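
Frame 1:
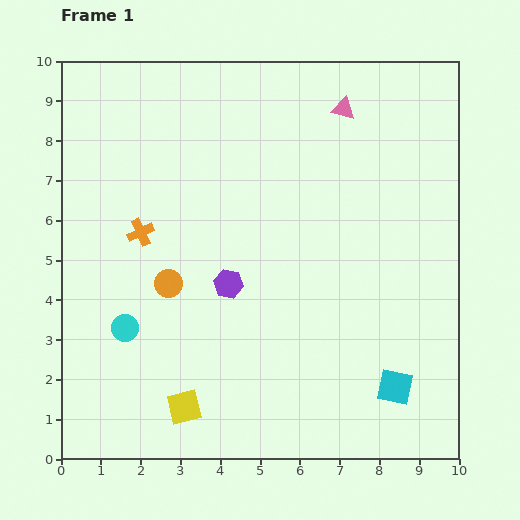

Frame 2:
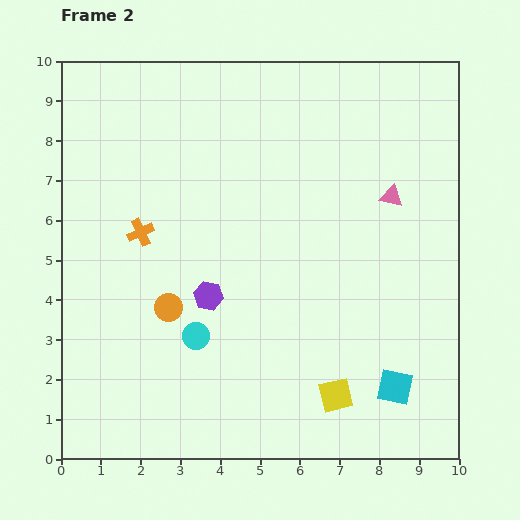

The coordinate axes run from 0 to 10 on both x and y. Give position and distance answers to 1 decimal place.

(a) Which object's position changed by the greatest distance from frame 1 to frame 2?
the yellow square

(moved 3.8; next 2.5)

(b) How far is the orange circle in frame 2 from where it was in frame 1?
0.6

The orange circle moved from (2.7, 4.4) to (2.7, 3.8), a distance of √(0.0² + 0.6²) ≈ 0.6.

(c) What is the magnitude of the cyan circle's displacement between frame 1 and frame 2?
1.8

The cyan circle moved from (1.6, 3.3) to (3.4, 3.1), a distance of √(1.8² + 0.2²) ≈ 1.8.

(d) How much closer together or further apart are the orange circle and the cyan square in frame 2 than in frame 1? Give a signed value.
-0.3

Distance in frame 1: 6.3. Distance in frame 2: 6.0.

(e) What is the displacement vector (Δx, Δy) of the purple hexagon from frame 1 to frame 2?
(-0.5, -0.3)

The purple hexagon was at (4.2, 4.4) in frame 1 and (3.7, 4.1) in frame 2.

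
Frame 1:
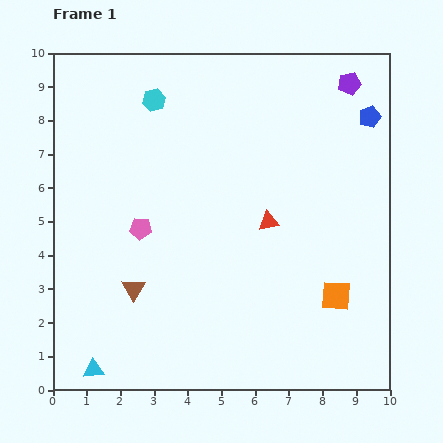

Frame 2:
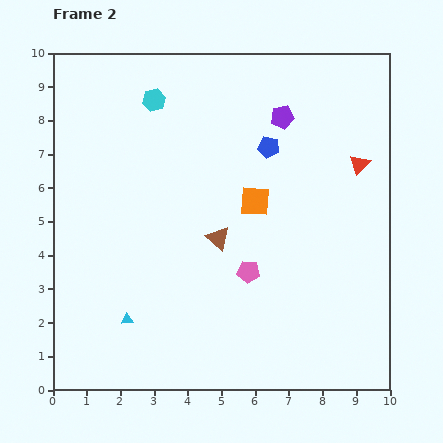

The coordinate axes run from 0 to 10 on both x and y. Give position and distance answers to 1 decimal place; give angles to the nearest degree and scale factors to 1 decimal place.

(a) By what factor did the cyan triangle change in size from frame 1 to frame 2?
0.6×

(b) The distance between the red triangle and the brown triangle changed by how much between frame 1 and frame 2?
+0.2

Distance in frame 1: 4.5. Distance in frame 2: 4.7.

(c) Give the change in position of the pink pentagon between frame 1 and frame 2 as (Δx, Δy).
(3.2, -1.3)

The pink pentagon was at (2.6, 4.8) in frame 1 and (5.8, 3.5) in frame 2.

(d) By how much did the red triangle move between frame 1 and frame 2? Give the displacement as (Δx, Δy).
(2.7, 1.7)

The red triangle was at (6.4, 5.0) in frame 1 and (9.1, 6.7) in frame 2.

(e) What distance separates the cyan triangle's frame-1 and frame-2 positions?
1.8

The cyan triangle moved from (1.2, 0.6) to (2.2, 2.1), a distance of √(1.0² + 1.5²) ≈ 1.8.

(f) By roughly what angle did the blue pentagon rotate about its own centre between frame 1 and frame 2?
30° clockwise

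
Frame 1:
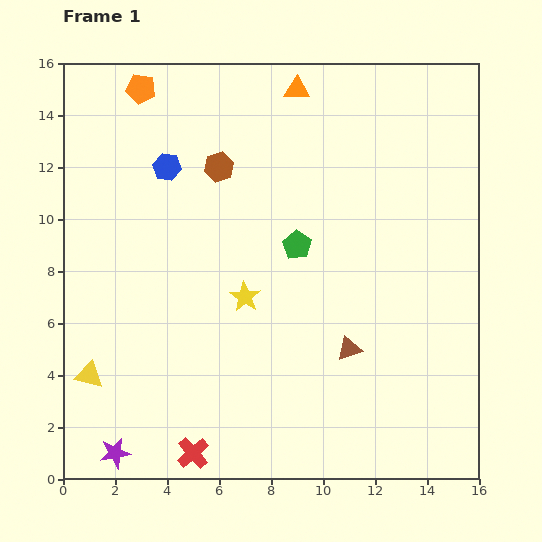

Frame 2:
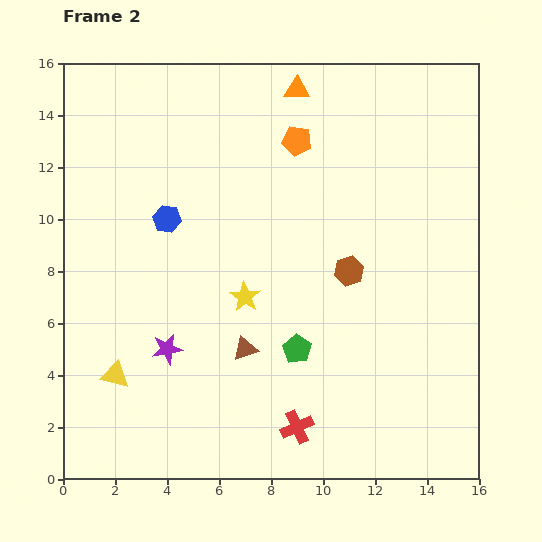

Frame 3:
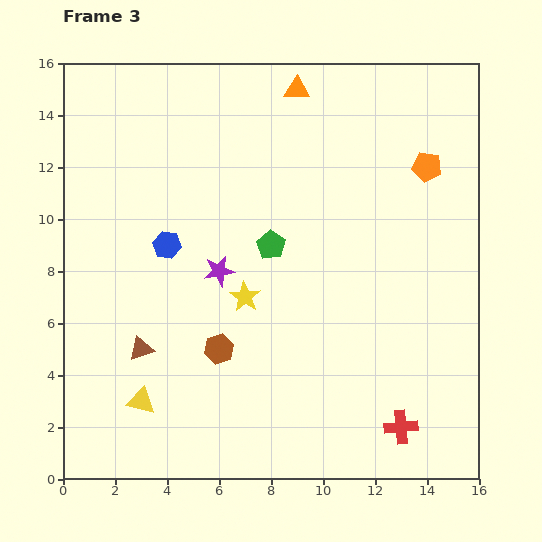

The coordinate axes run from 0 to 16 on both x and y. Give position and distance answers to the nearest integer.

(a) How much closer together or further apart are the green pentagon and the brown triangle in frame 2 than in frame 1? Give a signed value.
-2

Distance in frame 1: 4. Distance in frame 2: 2.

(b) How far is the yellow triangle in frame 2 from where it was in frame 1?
1

The yellow triangle moved from (1, 4) to (2, 4), a distance of √(1² + 0²) ≈ 1.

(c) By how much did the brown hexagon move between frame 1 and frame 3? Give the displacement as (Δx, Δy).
(0, -7)

The brown hexagon was at (6, 12) in frame 1 and (6, 5) in frame 3.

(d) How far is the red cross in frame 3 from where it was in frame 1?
8

The red cross moved from (5, 1) to (13, 2), a distance of √(8² + 1²) ≈ 8.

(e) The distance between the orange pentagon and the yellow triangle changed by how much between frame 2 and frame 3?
+3

Distance in frame 2: 11. Distance in frame 3: 14.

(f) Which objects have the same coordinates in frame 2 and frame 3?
the yellow star, the orange triangle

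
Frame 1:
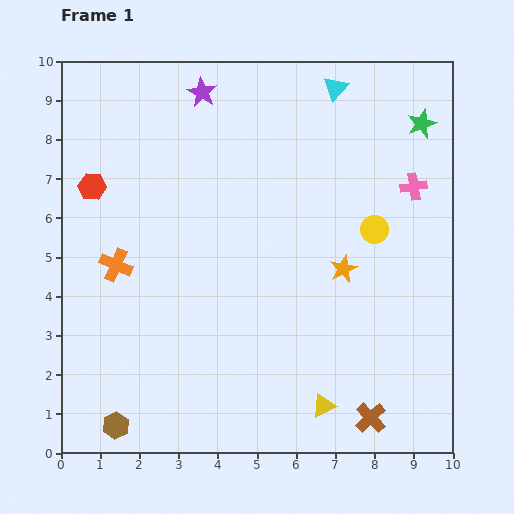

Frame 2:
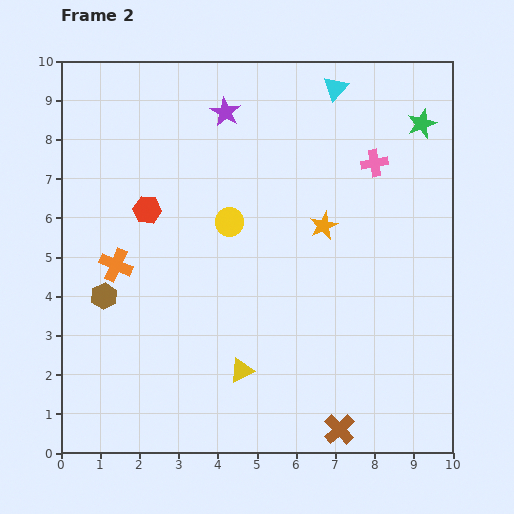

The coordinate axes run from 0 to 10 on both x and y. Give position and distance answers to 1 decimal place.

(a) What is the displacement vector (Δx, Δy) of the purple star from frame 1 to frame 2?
(0.6, -0.5)

The purple star was at (3.6, 9.2) in frame 1 and (4.2, 8.7) in frame 2.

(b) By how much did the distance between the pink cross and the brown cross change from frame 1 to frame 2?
+0.9

Distance in frame 1: 6.0. Distance in frame 2: 6.9.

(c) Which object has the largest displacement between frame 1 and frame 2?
the yellow circle

(moved 3.7; next 3.3)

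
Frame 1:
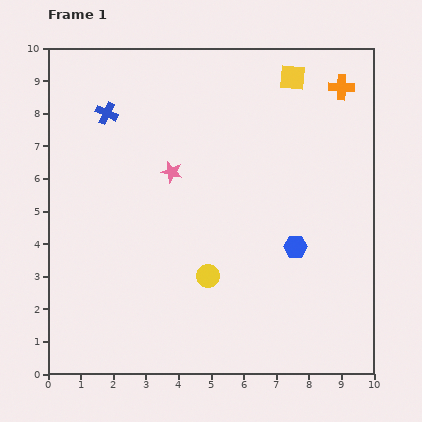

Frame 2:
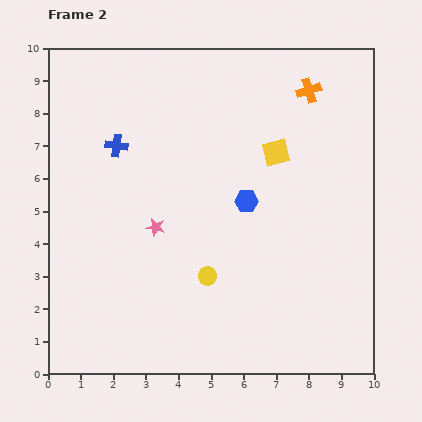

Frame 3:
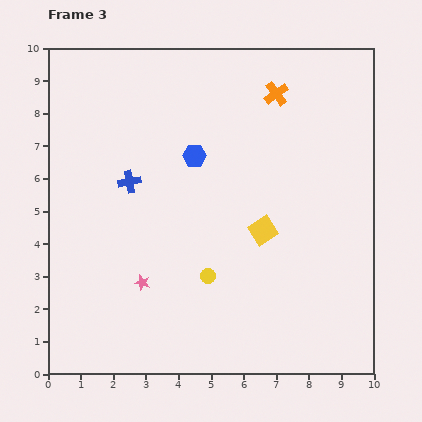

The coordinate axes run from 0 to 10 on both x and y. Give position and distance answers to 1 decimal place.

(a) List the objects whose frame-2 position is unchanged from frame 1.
the yellow circle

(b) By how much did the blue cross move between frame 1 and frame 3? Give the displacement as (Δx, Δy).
(0.7, -2.1)

The blue cross was at (1.8, 8.0) in frame 1 and (2.5, 5.9) in frame 3.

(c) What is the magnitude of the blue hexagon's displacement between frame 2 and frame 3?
2.1

The blue hexagon moved from (6.1, 5.3) to (4.5, 6.7), a distance of √(1.6² + 1.4²) ≈ 2.1.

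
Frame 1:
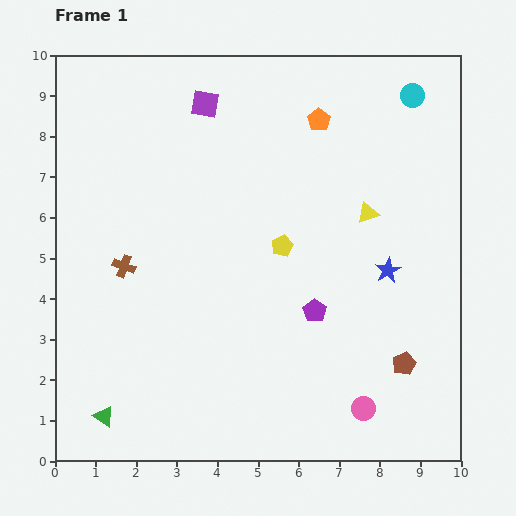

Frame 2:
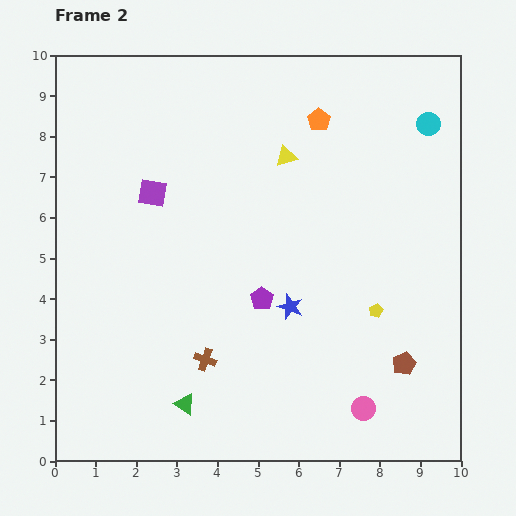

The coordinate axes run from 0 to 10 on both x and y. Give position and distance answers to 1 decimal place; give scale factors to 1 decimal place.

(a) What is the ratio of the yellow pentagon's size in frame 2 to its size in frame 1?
0.7×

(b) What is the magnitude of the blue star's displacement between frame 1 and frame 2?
2.6

The blue star moved from (8.2, 4.7) to (5.8, 3.8), a distance of √(2.4² + 0.9²) ≈ 2.6.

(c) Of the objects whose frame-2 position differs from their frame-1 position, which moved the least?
the cyan circle

(moved 0.8)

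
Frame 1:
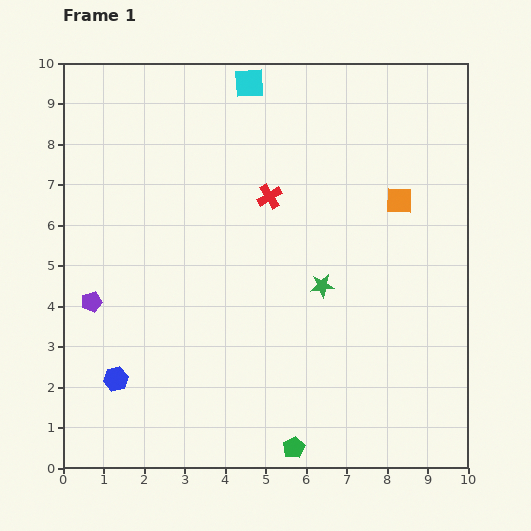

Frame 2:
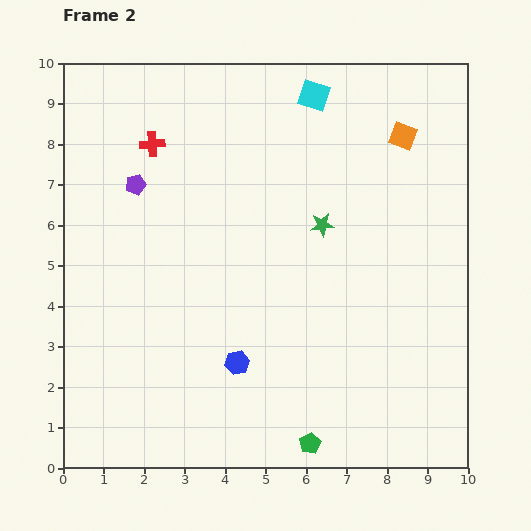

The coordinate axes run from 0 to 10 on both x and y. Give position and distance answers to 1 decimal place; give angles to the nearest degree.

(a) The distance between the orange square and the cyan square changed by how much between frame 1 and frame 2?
-2.3

Distance in frame 1: 4.7. Distance in frame 2: 2.4.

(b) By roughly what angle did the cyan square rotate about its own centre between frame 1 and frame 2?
22° clockwise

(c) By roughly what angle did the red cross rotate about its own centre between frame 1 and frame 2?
27° clockwise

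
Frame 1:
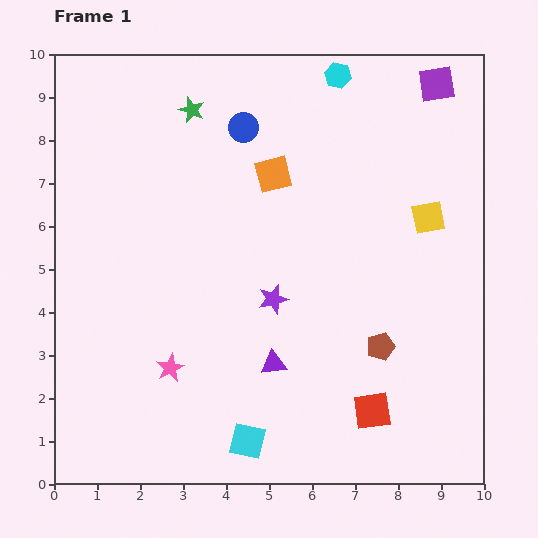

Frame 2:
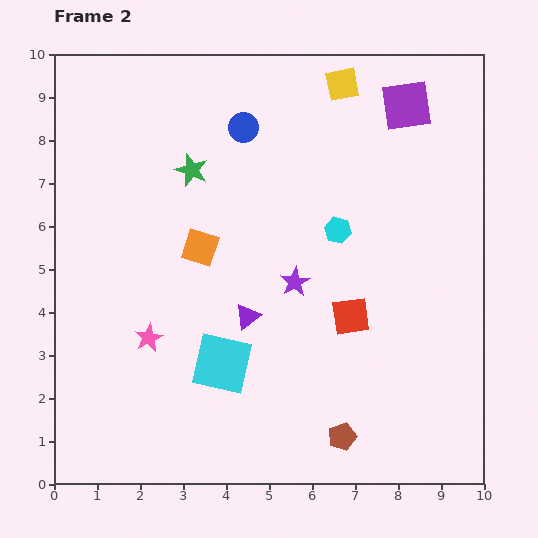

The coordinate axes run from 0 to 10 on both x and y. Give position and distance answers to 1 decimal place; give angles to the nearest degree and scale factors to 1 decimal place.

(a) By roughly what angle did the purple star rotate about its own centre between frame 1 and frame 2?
16° counter-clockwise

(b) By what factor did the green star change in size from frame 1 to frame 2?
1.3×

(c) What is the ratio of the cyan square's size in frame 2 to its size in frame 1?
1.7×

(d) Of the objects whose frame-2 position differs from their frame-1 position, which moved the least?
the purple star

(moved 0.6)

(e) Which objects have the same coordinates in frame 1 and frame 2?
the blue circle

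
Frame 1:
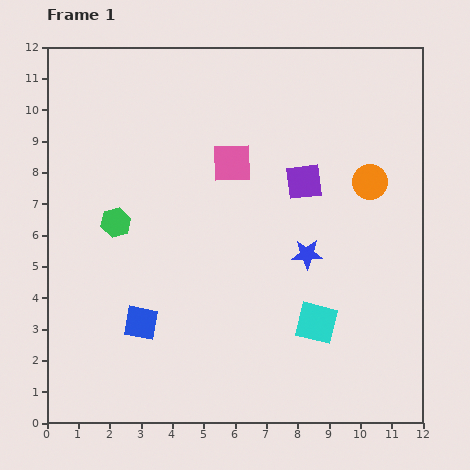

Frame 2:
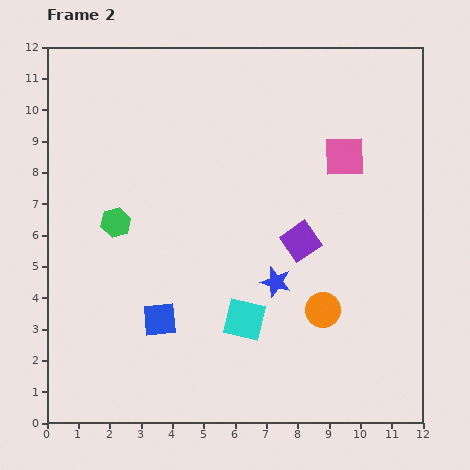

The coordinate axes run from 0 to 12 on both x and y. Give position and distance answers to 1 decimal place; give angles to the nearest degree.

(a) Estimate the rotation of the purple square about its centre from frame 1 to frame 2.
28° counter-clockwise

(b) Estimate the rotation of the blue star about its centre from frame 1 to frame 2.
18° clockwise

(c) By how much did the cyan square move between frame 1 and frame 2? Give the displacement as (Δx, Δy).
(-2.3, 0.1)

The cyan square was at (8.6, 3.2) in frame 1 and (6.3, 3.3) in frame 2.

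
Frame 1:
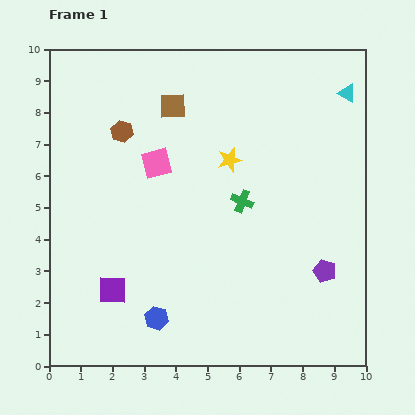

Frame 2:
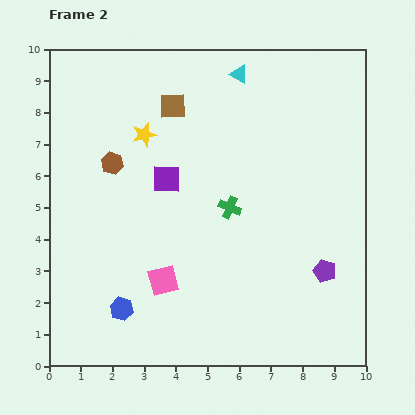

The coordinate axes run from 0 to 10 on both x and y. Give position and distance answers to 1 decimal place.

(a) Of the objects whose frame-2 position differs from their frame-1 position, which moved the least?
the green cross

(moved 0.4)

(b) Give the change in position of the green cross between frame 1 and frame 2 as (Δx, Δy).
(-0.4, -0.2)

The green cross was at (6.1, 5.2) in frame 1 and (5.7, 5.0) in frame 2.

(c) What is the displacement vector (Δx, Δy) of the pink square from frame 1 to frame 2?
(0.2, -3.7)

The pink square was at (3.4, 6.4) in frame 1 and (3.6, 2.7) in frame 2.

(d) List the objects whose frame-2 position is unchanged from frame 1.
the brown square, the purple pentagon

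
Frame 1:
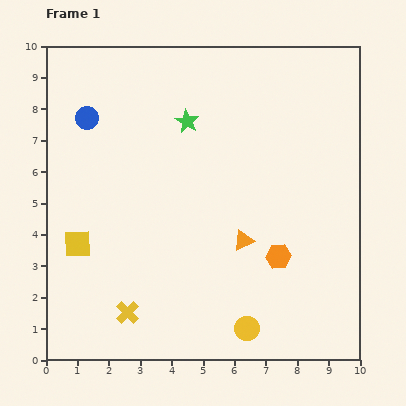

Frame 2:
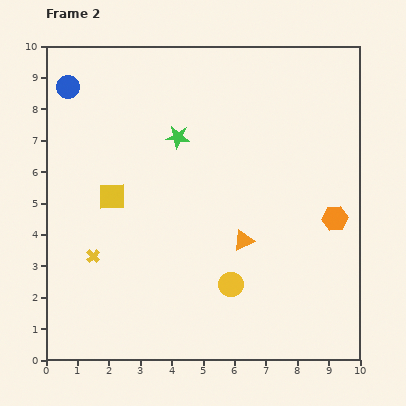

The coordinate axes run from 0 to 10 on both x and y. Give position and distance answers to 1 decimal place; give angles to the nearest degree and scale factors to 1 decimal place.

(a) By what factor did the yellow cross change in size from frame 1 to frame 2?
0.6×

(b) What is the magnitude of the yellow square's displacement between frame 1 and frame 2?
1.9

The yellow square moved from (1.0, 3.7) to (2.1, 5.2), a distance of √(1.1² + 1.5²) ≈ 1.9.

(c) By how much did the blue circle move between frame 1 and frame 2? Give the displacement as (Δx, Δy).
(-0.6, 1.0)

The blue circle was at (1.3, 7.7) in frame 1 and (0.7, 8.7) in frame 2.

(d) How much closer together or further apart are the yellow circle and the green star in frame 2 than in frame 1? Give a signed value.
-1.9

Distance in frame 1: 6.9. Distance in frame 2: 5.0.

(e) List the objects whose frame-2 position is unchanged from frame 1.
the orange triangle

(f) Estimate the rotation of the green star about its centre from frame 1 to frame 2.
25° counter-clockwise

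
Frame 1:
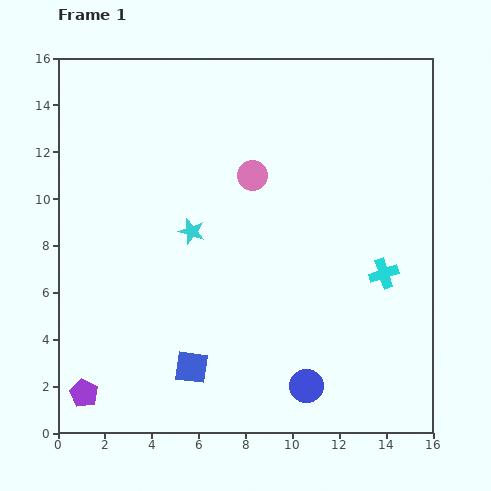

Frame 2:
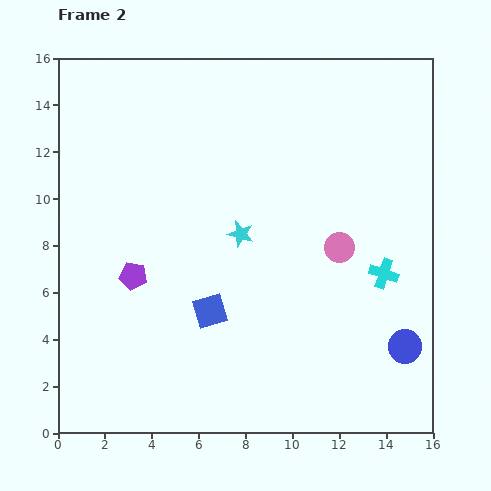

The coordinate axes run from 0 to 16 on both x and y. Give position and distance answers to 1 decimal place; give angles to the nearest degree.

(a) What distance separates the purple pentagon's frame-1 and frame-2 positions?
5.4

The purple pentagon moved from (1.1, 1.7) to (3.2, 6.7), a distance of √(2.1² + 5.0²) ≈ 5.4.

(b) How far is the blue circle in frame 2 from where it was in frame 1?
4.5

The blue circle moved from (10.6, 2.0) to (14.8, 3.7), a distance of √(4.2² + 1.7²) ≈ 4.5.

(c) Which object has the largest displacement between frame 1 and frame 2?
the purple pentagon

(moved 5.4; next 4.8)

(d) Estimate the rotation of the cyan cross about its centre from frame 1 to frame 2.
36° clockwise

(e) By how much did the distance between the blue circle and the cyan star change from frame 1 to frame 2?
+0.3

Distance in frame 1: 8.2. Distance in frame 2: 8.5.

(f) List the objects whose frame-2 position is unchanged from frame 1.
the cyan cross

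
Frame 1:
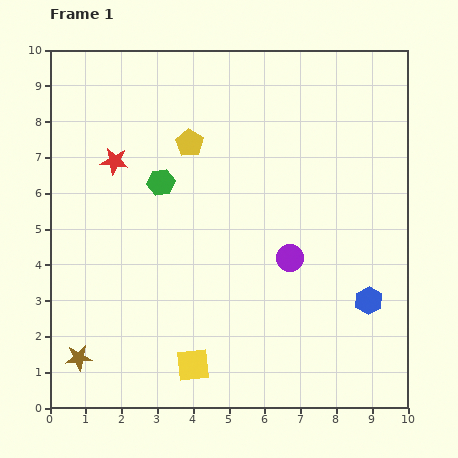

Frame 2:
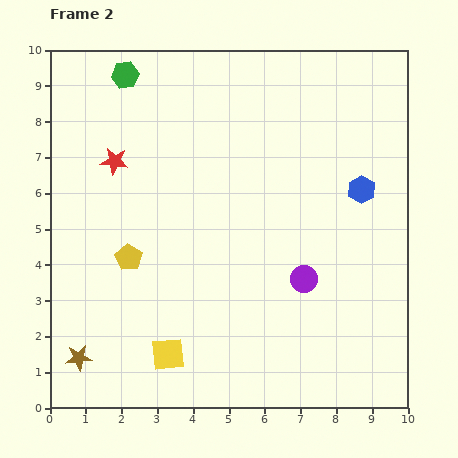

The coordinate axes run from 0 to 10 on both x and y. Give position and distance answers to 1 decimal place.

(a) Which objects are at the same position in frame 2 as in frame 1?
the red star, the brown star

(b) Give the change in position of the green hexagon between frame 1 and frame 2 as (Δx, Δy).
(-1.0, 3.0)

The green hexagon was at (3.1, 6.3) in frame 1 and (2.1, 9.3) in frame 2.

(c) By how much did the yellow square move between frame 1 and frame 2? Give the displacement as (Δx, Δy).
(-0.7, 0.3)

The yellow square was at (4.0, 1.2) in frame 1 and (3.3, 1.5) in frame 2.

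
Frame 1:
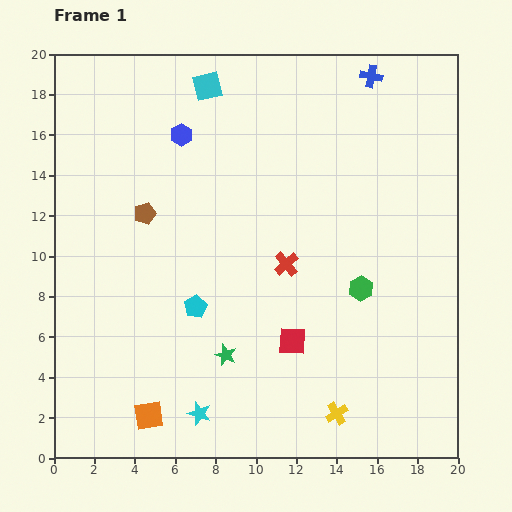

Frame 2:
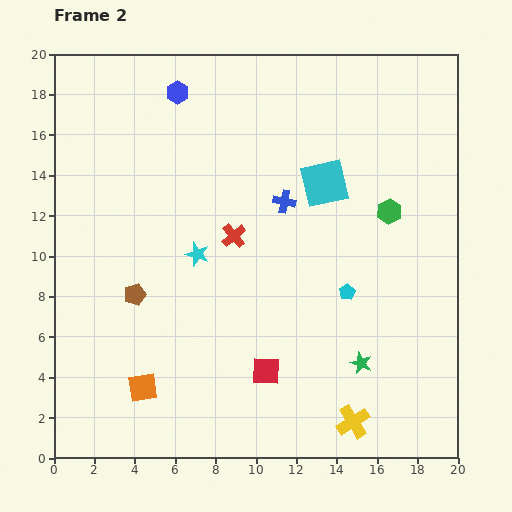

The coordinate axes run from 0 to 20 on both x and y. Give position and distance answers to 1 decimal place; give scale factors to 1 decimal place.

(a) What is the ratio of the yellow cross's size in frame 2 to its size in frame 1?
1.5×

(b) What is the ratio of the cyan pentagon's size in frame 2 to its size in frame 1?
0.7×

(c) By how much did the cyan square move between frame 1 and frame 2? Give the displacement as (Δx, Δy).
(5.8, -4.8)

The cyan square was at (7.6, 18.4) in frame 1 and (13.4, 13.6) in frame 2.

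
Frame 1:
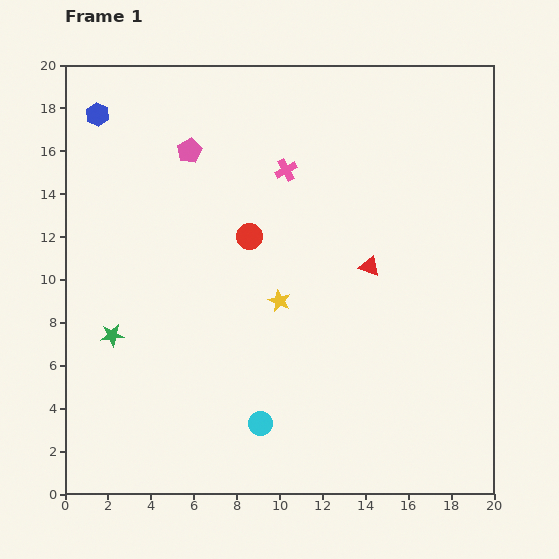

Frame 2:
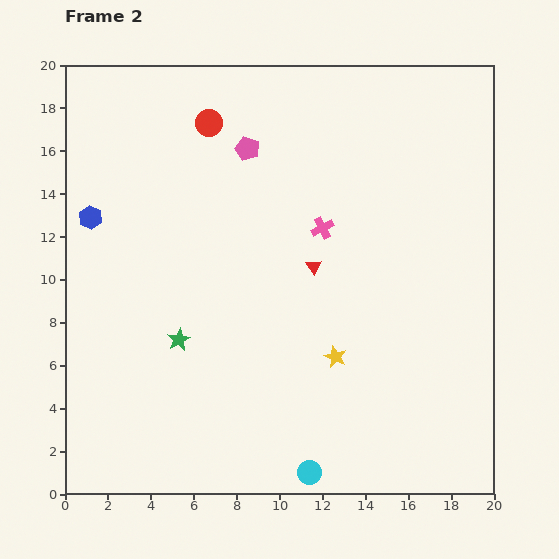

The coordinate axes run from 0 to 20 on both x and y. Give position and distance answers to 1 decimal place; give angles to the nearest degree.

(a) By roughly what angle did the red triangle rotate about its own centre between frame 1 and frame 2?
34° clockwise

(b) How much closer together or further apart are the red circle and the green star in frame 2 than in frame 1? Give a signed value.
+2.3

Distance in frame 1: 7.9. Distance in frame 2: 10.2.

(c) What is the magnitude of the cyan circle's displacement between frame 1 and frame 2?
3.3

The cyan circle moved from (9.1, 3.3) to (11.4, 1.0), a distance of √(2.3² + 2.3²) ≈ 3.3.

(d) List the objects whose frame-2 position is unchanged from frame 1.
none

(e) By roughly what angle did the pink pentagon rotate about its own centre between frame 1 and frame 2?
24° counter-clockwise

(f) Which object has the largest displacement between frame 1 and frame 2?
the red circle

(moved 5.6; next 4.8)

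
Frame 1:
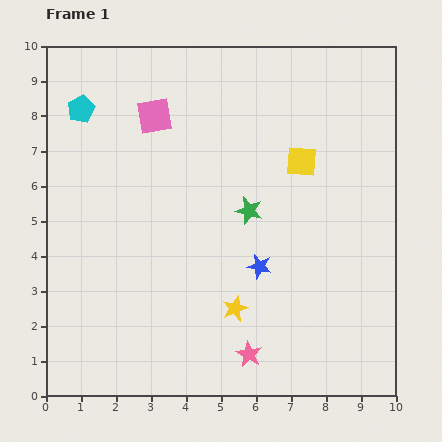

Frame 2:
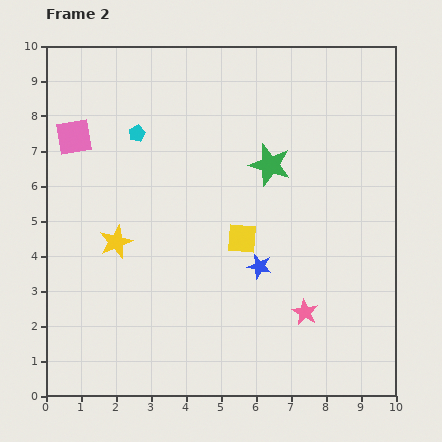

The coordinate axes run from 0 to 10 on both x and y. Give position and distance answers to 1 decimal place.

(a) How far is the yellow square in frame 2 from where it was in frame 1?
2.8

The yellow square moved from (7.3, 6.7) to (5.6, 4.5), a distance of √(1.7² + 2.2²) ≈ 2.8.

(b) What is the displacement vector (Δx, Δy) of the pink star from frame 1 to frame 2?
(1.6, 1.2)

The pink star was at (5.8, 1.2) in frame 1 and (7.4, 2.4) in frame 2.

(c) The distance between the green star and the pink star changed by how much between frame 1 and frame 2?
+0.2

Distance in frame 1: 4.1. Distance in frame 2: 4.3.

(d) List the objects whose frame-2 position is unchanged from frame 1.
the blue star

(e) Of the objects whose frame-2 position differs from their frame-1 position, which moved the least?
the green star

(moved 1.4)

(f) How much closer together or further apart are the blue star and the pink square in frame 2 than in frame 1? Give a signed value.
+1.3

Distance in frame 1: 5.2. Distance in frame 2: 6.5.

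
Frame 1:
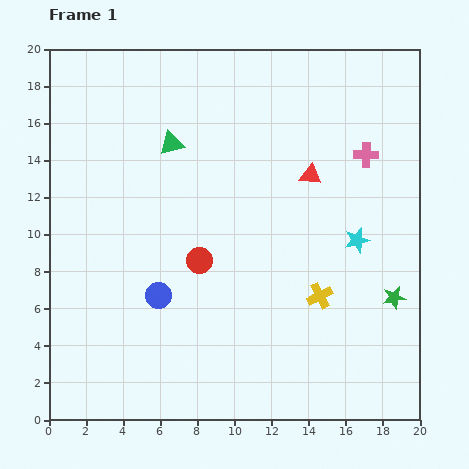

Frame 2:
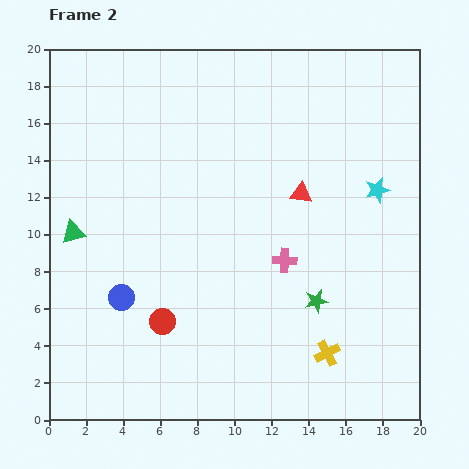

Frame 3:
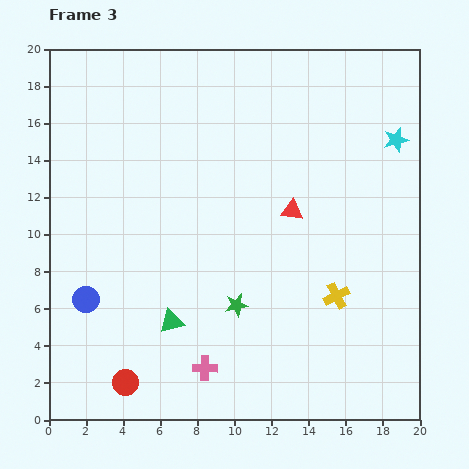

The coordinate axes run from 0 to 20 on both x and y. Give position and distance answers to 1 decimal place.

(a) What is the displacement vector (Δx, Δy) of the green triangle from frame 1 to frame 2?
(-5.3, -4.8)

The green triangle was at (6.6, 14.9) in frame 1 and (1.3, 10.1) in frame 2.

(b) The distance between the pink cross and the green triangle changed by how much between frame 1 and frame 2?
+1.0

Distance in frame 1: 10.5. Distance in frame 2: 11.5.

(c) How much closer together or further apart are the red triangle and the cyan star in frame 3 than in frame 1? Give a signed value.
+2.5

Distance in frame 1: 4.3. Distance in frame 3: 6.8.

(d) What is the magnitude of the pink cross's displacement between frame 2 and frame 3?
7.2

The pink cross moved from (12.7, 8.6) to (8.4, 2.8), a distance of √(4.3² + 5.8²) ≈ 7.2.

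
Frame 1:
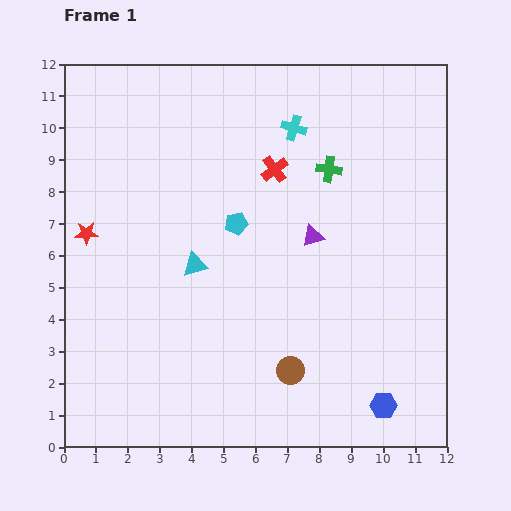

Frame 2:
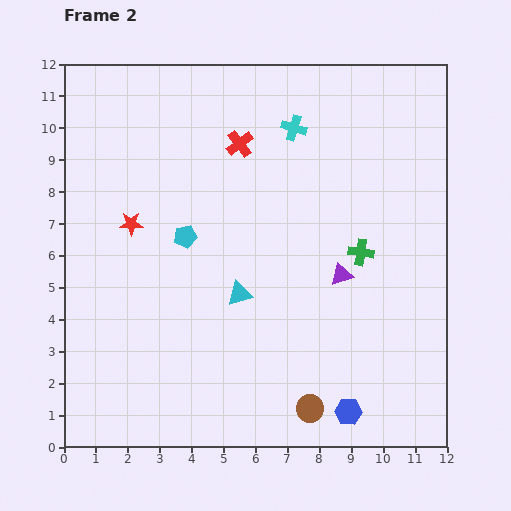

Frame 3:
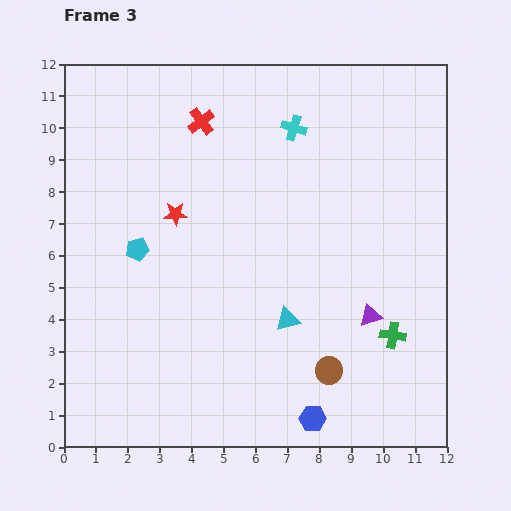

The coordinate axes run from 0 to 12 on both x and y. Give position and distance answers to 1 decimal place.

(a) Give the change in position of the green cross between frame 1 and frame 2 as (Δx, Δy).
(1.0, -2.6)

The green cross was at (8.3, 8.7) in frame 1 and (9.3, 6.1) in frame 2.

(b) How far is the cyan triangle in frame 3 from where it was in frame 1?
3.4

The cyan triangle moved from (4.1, 5.7) to (7.0, 4.0), a distance of √(2.9² + 1.7²) ≈ 3.4.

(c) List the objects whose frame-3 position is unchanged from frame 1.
the cyan cross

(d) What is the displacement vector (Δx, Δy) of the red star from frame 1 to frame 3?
(2.8, 0.6)

The red star was at (0.7, 6.7) in frame 1 and (3.5, 7.3) in frame 3.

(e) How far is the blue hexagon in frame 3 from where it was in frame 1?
2.2

The blue hexagon moved from (10.0, 1.3) to (7.8, 0.9), a distance of √(2.2² + 0.4²) ≈ 2.2.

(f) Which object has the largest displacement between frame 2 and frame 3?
the green cross

(moved 2.8; next 1.7)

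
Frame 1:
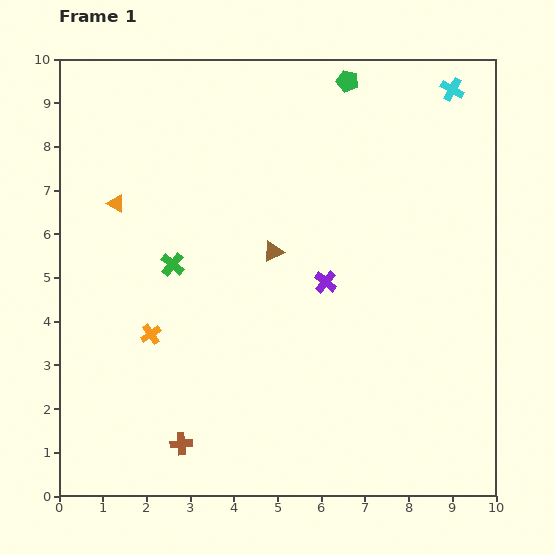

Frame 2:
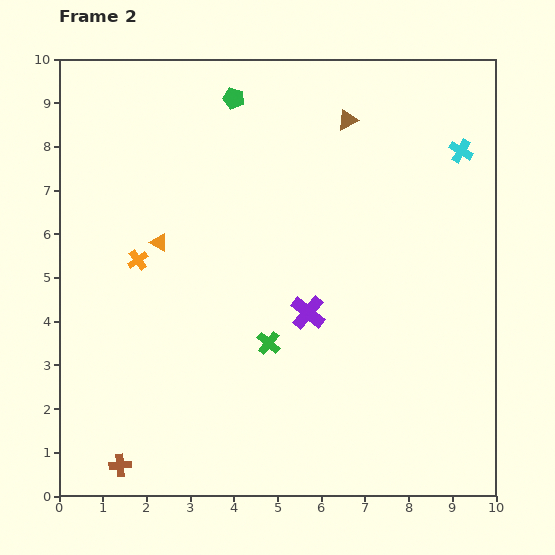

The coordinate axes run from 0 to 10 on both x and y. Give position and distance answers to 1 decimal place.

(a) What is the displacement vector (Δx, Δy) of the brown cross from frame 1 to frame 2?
(-1.4, -0.5)

The brown cross was at (2.8, 1.2) in frame 1 and (1.4, 0.7) in frame 2.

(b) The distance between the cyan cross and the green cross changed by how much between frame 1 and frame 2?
-1.3

Distance in frame 1: 7.5. Distance in frame 2: 6.2.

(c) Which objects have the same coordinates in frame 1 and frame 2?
none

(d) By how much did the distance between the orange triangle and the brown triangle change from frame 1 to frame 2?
+1.3

Distance in frame 1: 3.8. Distance in frame 2: 5.1.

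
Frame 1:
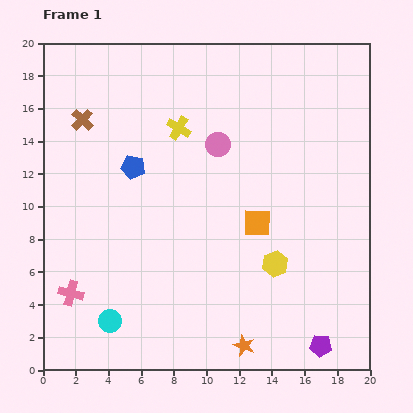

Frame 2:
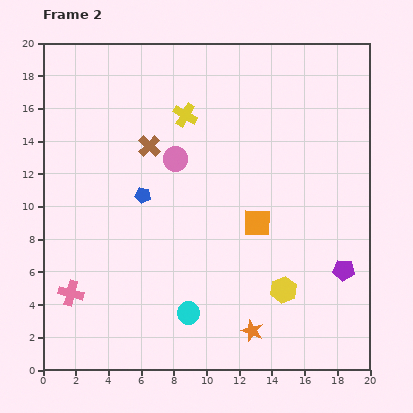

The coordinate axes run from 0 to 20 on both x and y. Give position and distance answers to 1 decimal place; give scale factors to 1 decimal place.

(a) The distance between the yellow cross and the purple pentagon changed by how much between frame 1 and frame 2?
-2.3

Distance in frame 1: 15.9. Distance in frame 2: 13.6.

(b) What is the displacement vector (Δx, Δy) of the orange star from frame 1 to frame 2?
(0.5, 0.9)

The orange star was at (12.3, 1.5) in frame 1 and (12.8, 2.4) in frame 2.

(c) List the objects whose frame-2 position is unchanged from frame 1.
the orange square, the pink cross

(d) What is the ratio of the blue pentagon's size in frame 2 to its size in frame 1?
0.7×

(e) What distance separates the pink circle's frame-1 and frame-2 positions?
2.8

The pink circle moved from (10.7, 13.8) to (8.1, 12.9), a distance of √(2.6² + 0.9²) ≈ 2.8.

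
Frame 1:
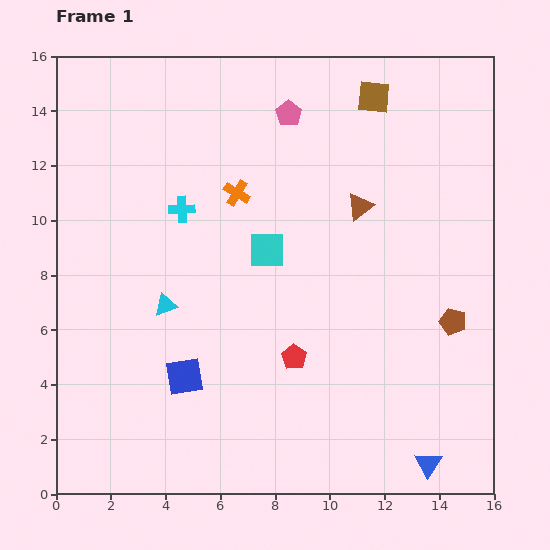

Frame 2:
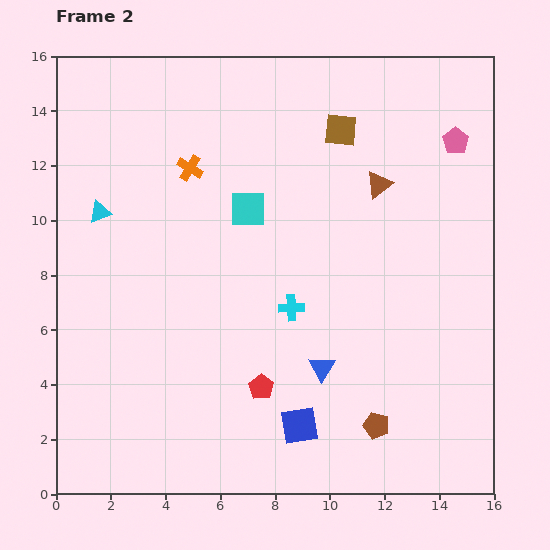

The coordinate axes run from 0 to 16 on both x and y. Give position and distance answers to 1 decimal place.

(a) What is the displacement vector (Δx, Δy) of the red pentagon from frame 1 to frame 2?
(-1.2, -1.1)

The red pentagon was at (8.7, 5.0) in frame 1 and (7.5, 3.9) in frame 2.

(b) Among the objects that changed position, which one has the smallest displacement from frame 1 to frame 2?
the brown triangle

(moved 1.1)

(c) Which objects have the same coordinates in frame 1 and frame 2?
none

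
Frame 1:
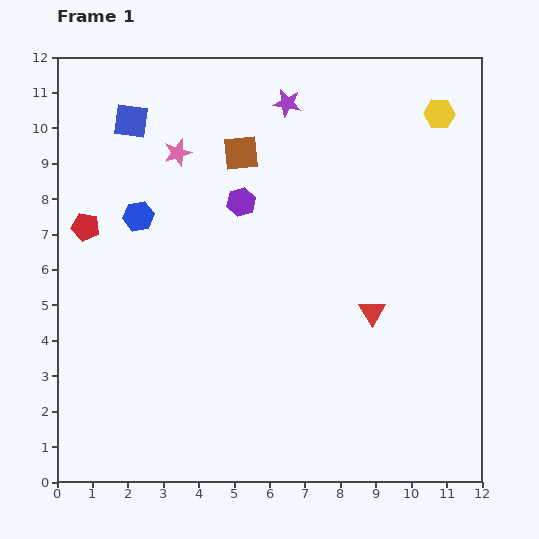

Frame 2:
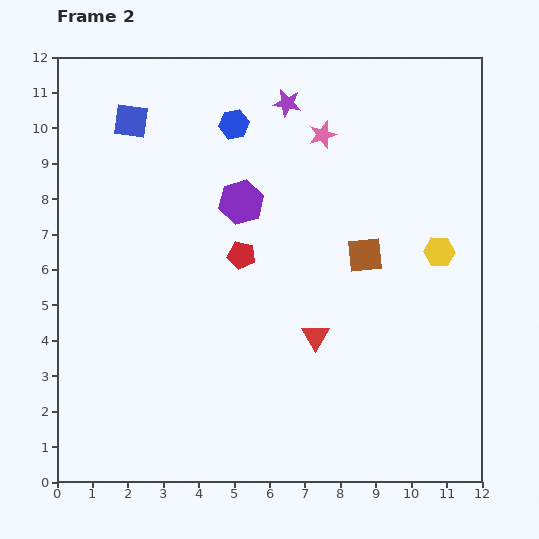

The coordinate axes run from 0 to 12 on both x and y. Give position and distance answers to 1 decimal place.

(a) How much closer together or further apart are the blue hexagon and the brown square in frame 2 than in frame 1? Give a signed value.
+1.8

Distance in frame 1: 3.4. Distance in frame 2: 5.2.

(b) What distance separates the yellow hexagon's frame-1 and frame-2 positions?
3.9

The yellow hexagon moved from (10.8, 10.4) to (10.8, 6.5), a distance of √(0.0² + 3.9²) ≈ 3.9.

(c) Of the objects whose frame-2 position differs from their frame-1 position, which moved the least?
the red triangle

(moved 1.7)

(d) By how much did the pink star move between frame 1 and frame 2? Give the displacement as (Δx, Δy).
(4.1, 0.5)

The pink star was at (3.4, 9.3) in frame 1 and (7.5, 9.8) in frame 2.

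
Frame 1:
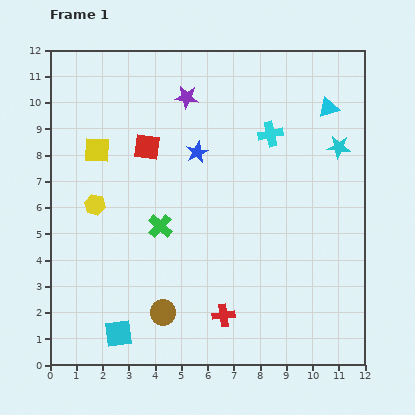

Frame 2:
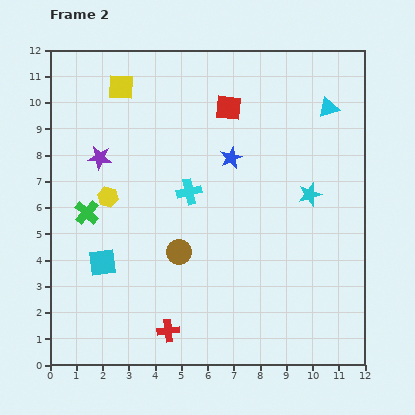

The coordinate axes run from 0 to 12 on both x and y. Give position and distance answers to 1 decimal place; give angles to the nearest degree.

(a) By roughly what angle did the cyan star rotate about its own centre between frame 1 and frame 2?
21° counter-clockwise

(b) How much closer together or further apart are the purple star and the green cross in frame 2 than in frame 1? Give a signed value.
-2.8

Distance in frame 1: 5.0. Distance in frame 2: 2.2.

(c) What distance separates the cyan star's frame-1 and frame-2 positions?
2.1

The cyan star moved from (11.0, 8.3) to (9.9, 6.5), a distance of √(1.1² + 1.8²) ≈ 2.1.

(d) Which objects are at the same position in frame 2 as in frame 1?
the cyan triangle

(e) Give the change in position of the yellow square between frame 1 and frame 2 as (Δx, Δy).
(0.9, 2.4)

The yellow square was at (1.8, 8.2) in frame 1 and (2.7, 10.6) in frame 2.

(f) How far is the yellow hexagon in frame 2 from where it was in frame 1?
0.6

The yellow hexagon moved from (1.7, 6.1) to (2.2, 6.4), a distance of √(0.5² + 0.3²) ≈ 0.6.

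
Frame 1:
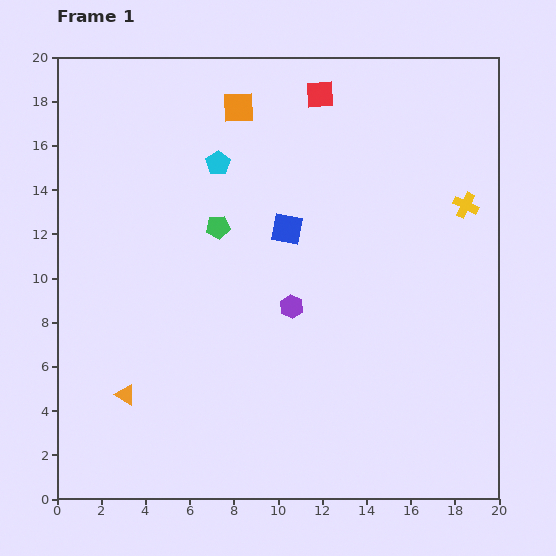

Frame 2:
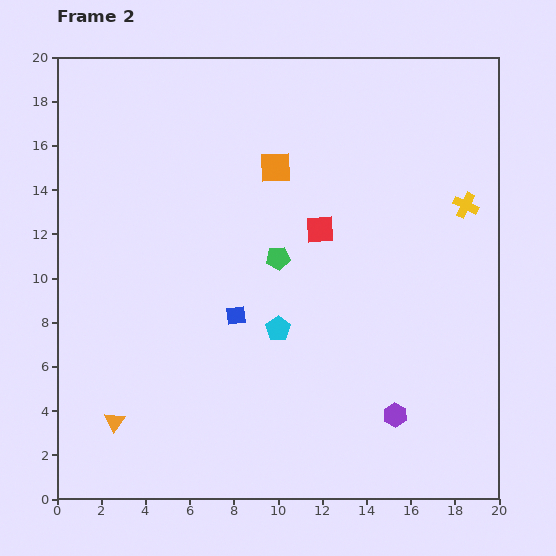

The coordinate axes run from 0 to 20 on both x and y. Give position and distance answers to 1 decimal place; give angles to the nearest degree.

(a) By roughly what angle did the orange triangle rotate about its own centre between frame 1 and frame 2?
36° clockwise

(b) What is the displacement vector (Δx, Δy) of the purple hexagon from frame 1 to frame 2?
(4.7, -4.9)

The purple hexagon was at (10.6, 8.7) in frame 1 and (15.3, 3.8) in frame 2.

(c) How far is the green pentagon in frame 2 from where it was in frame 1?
3.0

The green pentagon moved from (7.3, 12.3) to (10.0, 10.9), a distance of √(2.7² + 1.4²) ≈ 3.0.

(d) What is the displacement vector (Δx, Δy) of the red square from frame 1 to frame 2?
(0.0, -6.1)

The red square was at (11.9, 18.3) in frame 1 and (11.9, 12.2) in frame 2.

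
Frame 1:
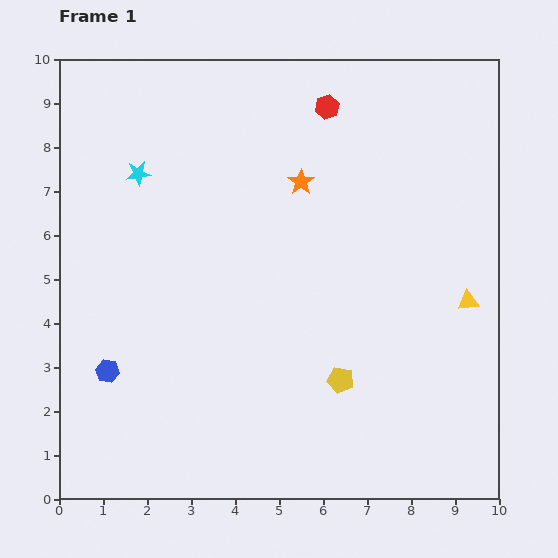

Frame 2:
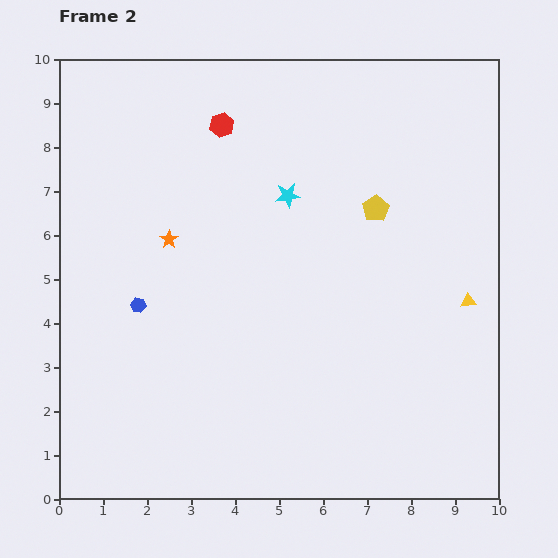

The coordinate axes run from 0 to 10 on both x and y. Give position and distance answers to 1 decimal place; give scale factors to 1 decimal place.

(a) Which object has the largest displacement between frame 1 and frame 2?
the yellow pentagon

(moved 4.0; next 3.4)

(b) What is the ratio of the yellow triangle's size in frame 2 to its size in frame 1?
0.7×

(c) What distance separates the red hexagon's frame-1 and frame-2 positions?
2.4

The red hexagon moved from (6.1, 8.9) to (3.7, 8.5), a distance of √(2.4² + 0.4²) ≈ 2.4.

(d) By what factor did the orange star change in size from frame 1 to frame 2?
0.7×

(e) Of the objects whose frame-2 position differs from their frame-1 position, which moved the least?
the blue hexagon

(moved 1.7)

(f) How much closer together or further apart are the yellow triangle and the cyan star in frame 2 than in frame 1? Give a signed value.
-3.2

Distance in frame 1: 8.0. Distance in frame 2: 4.8.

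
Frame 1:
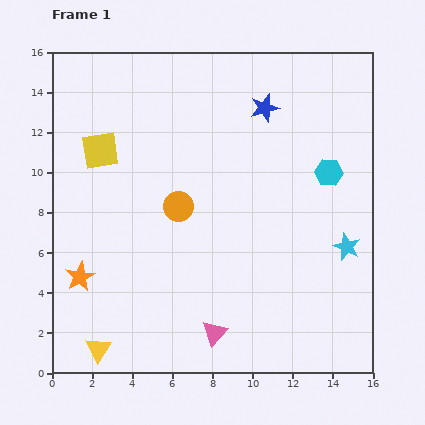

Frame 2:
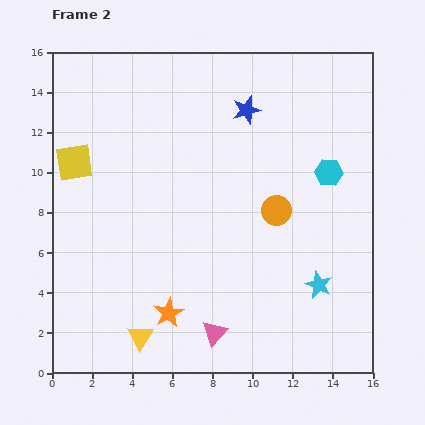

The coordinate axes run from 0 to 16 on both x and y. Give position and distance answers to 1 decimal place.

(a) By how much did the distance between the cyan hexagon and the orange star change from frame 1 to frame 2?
-2.8

Distance in frame 1: 13.4. Distance in frame 2: 10.6.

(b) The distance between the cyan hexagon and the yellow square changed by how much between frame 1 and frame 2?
+1.2

Distance in frame 1: 11.5. Distance in frame 2: 12.7.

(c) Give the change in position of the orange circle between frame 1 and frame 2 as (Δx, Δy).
(4.9, -0.2)

The orange circle was at (6.3, 8.3) in frame 1 and (11.2, 8.1) in frame 2.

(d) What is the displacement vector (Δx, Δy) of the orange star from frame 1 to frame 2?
(4.4, -1.8)

The orange star was at (1.4, 4.8) in frame 1 and (5.8, 3.0) in frame 2.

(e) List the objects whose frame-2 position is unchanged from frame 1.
the pink triangle, the cyan hexagon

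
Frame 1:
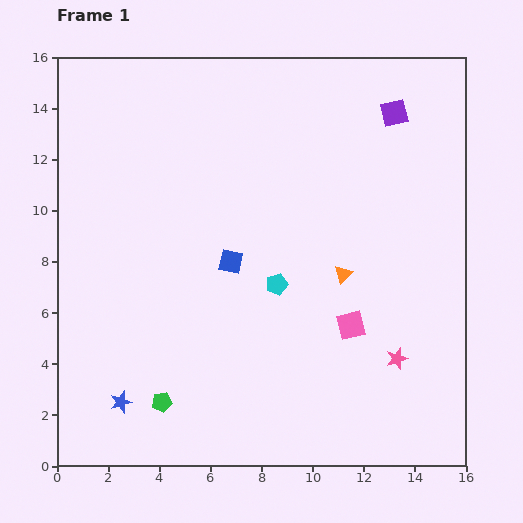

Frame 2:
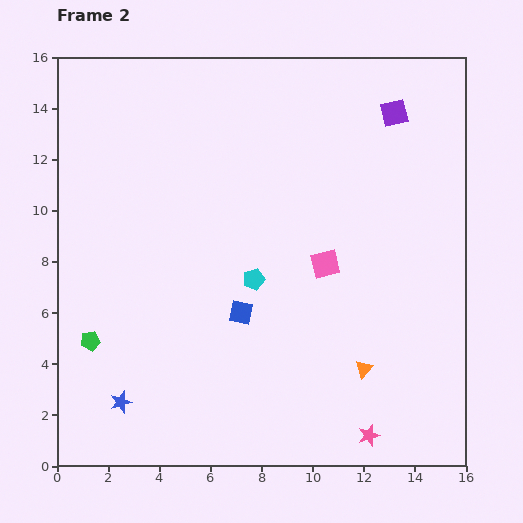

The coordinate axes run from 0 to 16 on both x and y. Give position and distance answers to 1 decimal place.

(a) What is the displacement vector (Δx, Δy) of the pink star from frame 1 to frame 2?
(-1.1, -3.0)

The pink star was at (13.3, 4.2) in frame 1 and (12.2, 1.2) in frame 2.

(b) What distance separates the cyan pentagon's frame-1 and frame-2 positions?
0.9

The cyan pentagon moved from (8.6, 7.1) to (7.7, 7.3), a distance of √(0.9² + 0.2²) ≈ 0.9.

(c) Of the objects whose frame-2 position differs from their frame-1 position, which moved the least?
the cyan pentagon

(moved 0.9)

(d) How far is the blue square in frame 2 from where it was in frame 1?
2.0

The blue square moved from (6.8, 8.0) to (7.2, 6.0), a distance of √(0.4² + 2.0²) ≈ 2.0.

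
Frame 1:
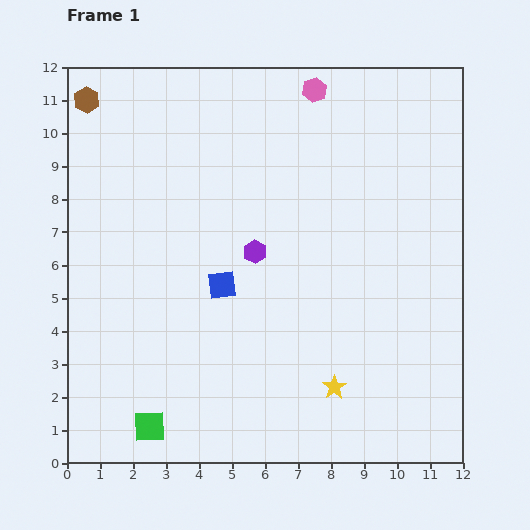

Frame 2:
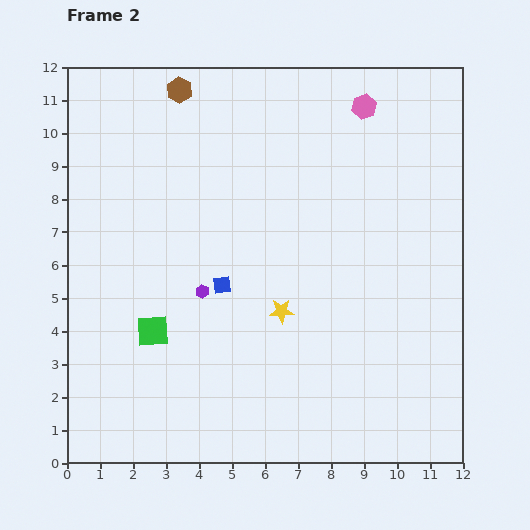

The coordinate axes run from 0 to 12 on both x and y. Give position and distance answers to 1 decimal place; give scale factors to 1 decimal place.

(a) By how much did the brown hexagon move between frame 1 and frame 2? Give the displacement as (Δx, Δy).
(2.8, 0.3)

The brown hexagon was at (0.6, 11.0) in frame 1 and (3.4, 11.3) in frame 2.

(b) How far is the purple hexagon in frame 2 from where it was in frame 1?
2.0

The purple hexagon moved from (5.7, 6.4) to (4.1, 5.2), a distance of √(1.6² + 1.2²) ≈ 2.0.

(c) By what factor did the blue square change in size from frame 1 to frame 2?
0.6×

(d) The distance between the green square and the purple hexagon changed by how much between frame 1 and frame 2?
-4.3

Distance in frame 1: 6.2. Distance in frame 2: 1.9.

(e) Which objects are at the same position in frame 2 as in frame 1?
the blue square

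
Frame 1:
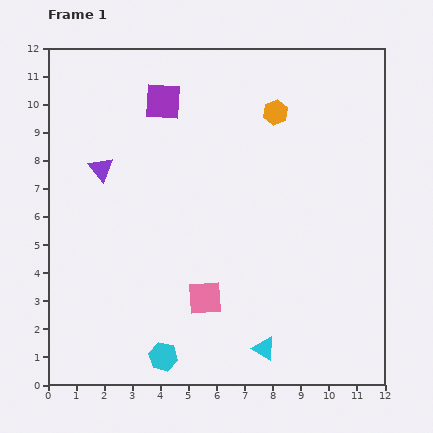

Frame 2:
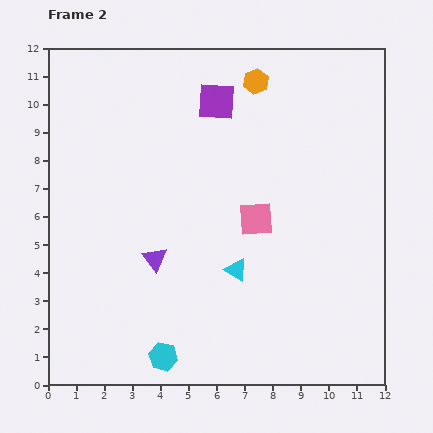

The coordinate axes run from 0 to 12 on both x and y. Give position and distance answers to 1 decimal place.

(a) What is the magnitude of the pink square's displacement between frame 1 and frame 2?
3.3

The pink square moved from (5.6, 3.1) to (7.4, 5.9), a distance of √(1.8² + 2.8²) ≈ 3.3.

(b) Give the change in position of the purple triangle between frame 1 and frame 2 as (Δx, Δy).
(1.9, -3.2)

The purple triangle was at (1.9, 7.7) in frame 1 and (3.8, 4.5) in frame 2.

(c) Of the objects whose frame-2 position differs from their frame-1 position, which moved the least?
the orange hexagon

(moved 1.3)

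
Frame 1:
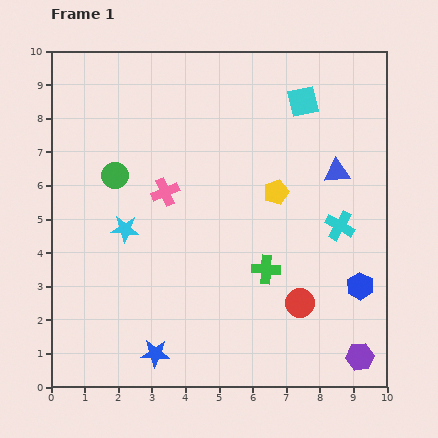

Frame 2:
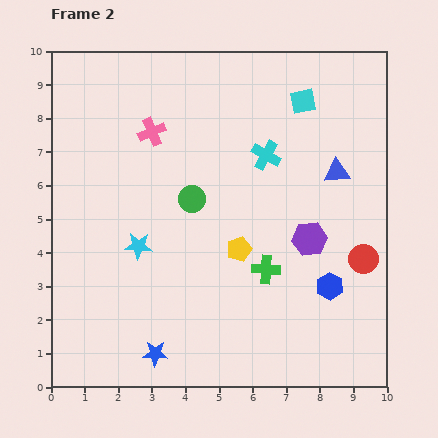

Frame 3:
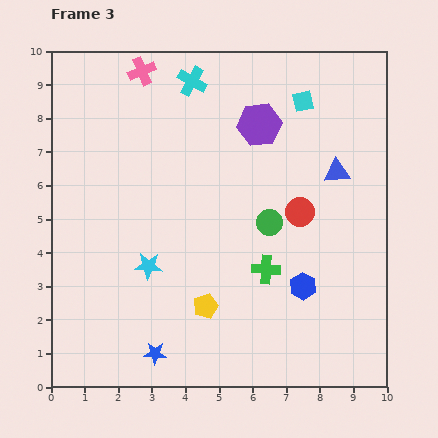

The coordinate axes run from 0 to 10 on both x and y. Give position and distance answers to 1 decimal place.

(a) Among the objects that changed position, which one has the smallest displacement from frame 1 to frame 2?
the cyan star

(moved 0.6)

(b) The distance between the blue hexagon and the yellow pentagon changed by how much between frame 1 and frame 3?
-0.8

Distance in frame 1: 3.8. Distance in frame 3: 3.0.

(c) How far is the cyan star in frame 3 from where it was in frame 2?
0.7

The cyan star moved from (2.6, 4.2) to (2.9, 3.6), a distance of √(0.3² + 0.6²) ≈ 0.7.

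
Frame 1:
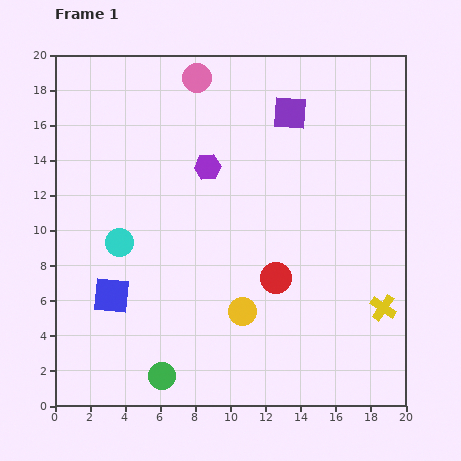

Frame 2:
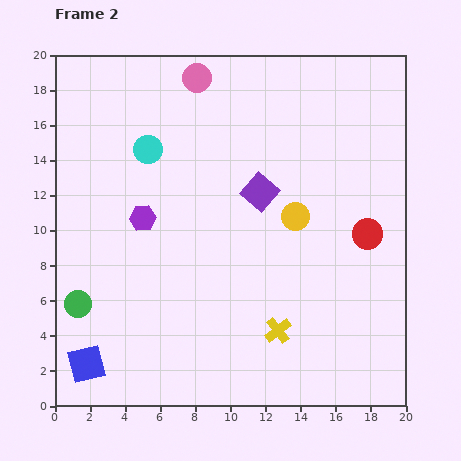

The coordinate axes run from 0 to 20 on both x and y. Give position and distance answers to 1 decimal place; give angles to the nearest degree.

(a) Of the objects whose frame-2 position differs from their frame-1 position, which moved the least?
the blue square

(moved 4.1)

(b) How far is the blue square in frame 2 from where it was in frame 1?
4.1

The blue square moved from (3.2, 6.3) to (1.8, 2.4), a distance of √(1.4² + 3.9²) ≈ 4.1.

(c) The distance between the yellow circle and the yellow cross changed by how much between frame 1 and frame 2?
-1.4

Distance in frame 1: 8.0. Distance in frame 2: 6.6.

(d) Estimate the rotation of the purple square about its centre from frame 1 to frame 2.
38° clockwise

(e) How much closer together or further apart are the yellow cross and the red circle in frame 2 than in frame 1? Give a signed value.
+1.2

Distance in frame 1: 6.3. Distance in frame 2: 7.5.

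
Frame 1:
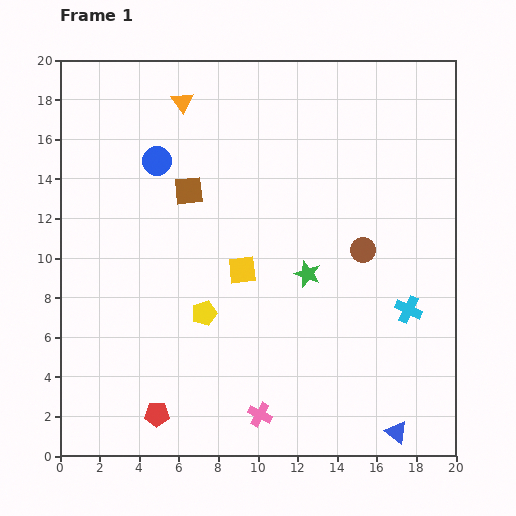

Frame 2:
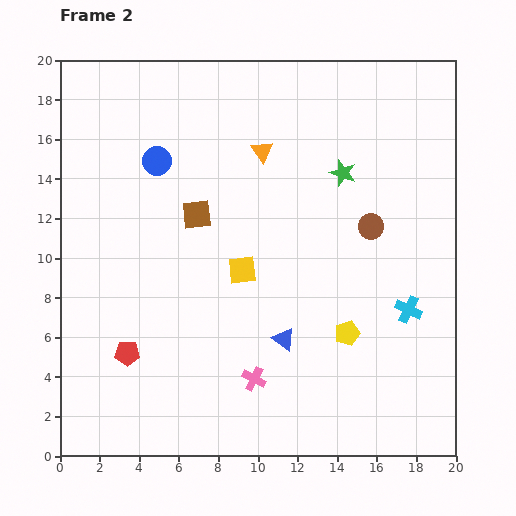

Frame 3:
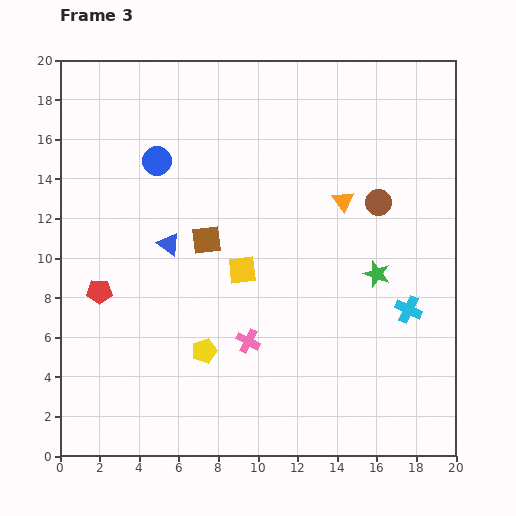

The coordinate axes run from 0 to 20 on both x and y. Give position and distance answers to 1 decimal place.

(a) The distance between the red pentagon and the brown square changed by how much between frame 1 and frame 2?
-3.6

Distance in frame 1: 11.4. Distance in frame 2: 7.8.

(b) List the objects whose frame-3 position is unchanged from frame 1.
the blue circle, the cyan cross, the yellow square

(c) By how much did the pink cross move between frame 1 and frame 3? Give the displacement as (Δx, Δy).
(-0.6, 3.7)

The pink cross was at (10.1, 2.1) in frame 1 and (9.5, 5.8) in frame 3.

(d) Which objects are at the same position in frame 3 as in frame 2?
the blue circle, the cyan cross, the yellow square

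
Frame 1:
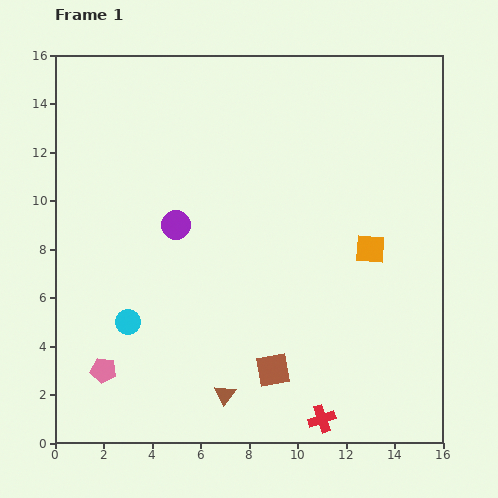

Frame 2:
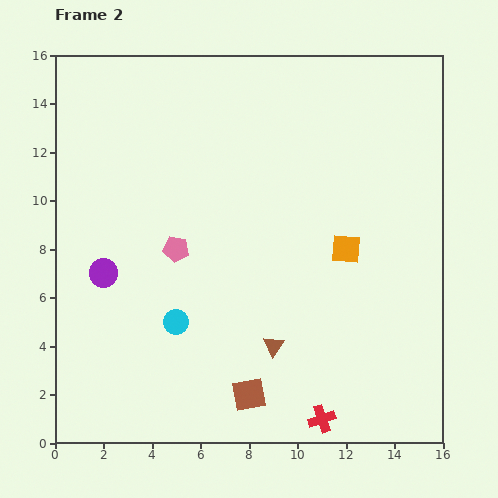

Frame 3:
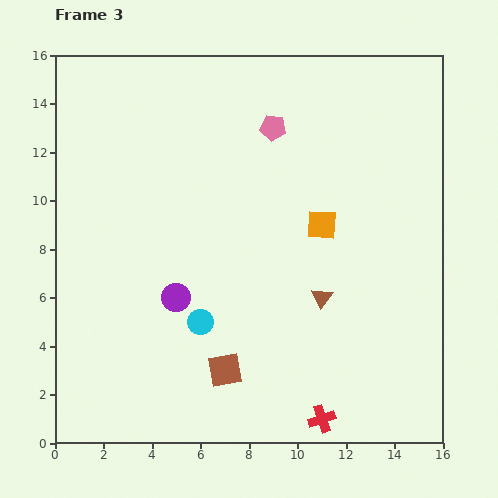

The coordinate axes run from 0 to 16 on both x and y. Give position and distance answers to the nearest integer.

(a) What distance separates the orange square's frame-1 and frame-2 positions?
1

The orange square moved from (13, 8) to (12, 8), a distance of √(1² + 0²) ≈ 1.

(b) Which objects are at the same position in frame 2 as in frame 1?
the red cross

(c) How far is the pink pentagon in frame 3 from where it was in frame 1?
12

The pink pentagon moved from (2, 3) to (9, 13), a distance of √(7² + 10²) ≈ 12.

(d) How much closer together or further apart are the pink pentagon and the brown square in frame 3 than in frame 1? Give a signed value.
+3

Distance in frame 1: 7. Distance in frame 3: 10.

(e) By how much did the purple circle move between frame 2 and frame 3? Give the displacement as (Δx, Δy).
(3, -1)

The purple circle was at (2, 7) in frame 2 and (5, 6) in frame 3.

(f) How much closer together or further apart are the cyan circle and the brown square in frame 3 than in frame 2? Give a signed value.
-2

Distance in frame 2: 4. Distance in frame 3: 2.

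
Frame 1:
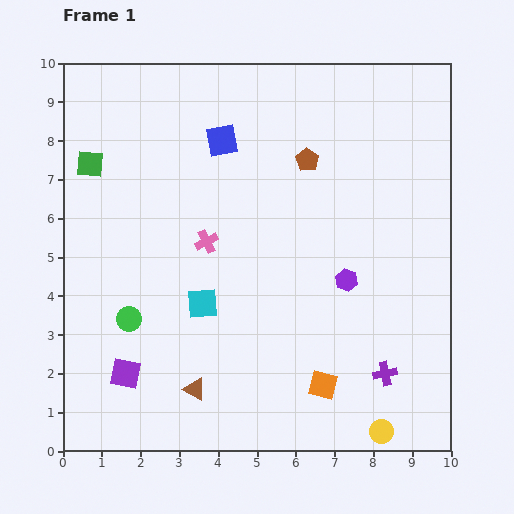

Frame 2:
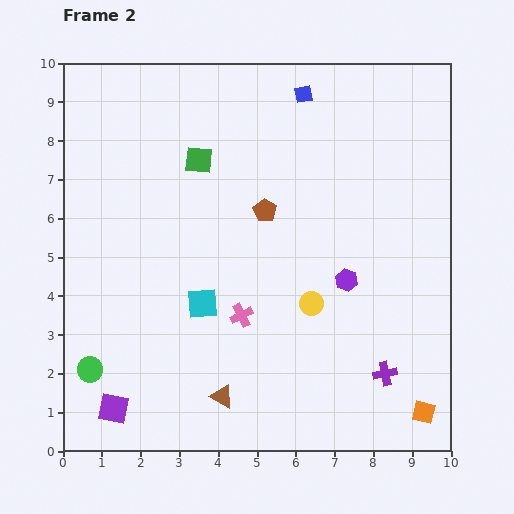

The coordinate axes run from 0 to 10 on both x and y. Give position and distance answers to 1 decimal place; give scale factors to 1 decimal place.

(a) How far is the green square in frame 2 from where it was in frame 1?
2.8

The green square moved from (0.7, 7.4) to (3.5, 7.5), a distance of √(2.8² + 0.1²) ≈ 2.8.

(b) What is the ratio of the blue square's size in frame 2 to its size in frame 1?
0.6×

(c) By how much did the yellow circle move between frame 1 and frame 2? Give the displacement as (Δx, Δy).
(-1.8, 3.3)

The yellow circle was at (8.2, 0.5) in frame 1 and (6.4, 3.8) in frame 2.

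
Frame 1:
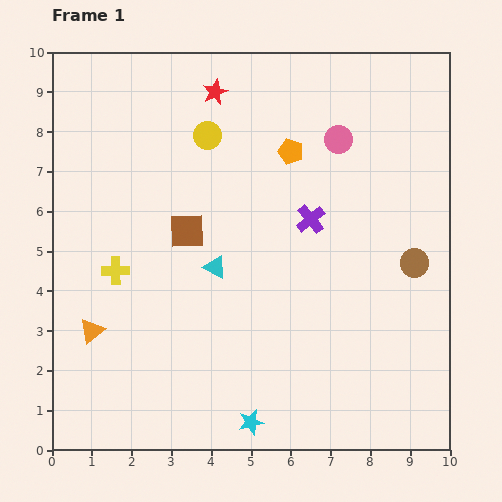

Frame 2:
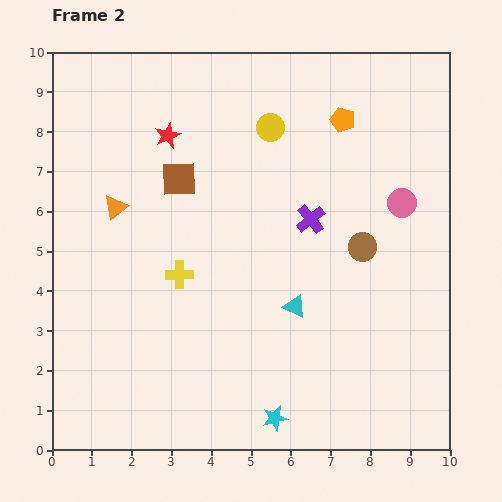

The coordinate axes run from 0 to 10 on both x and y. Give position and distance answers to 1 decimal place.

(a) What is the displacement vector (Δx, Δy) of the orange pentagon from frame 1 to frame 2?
(1.3, 0.8)

The orange pentagon was at (6.0, 7.5) in frame 1 and (7.3, 8.3) in frame 2.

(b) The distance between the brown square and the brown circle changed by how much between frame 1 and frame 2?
-0.9

Distance in frame 1: 5.8. Distance in frame 2: 4.9.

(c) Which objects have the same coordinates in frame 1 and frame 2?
the purple cross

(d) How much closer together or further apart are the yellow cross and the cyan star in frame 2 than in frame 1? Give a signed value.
-0.8

Distance in frame 1: 5.1. Distance in frame 2: 4.3.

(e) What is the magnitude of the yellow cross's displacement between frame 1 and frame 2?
1.6

The yellow cross moved from (1.6, 4.5) to (3.2, 4.4), a distance of √(1.6² + 0.1²) ≈ 1.6.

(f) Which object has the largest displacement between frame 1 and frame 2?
the orange triangle

(moved 3.2; next 2.3)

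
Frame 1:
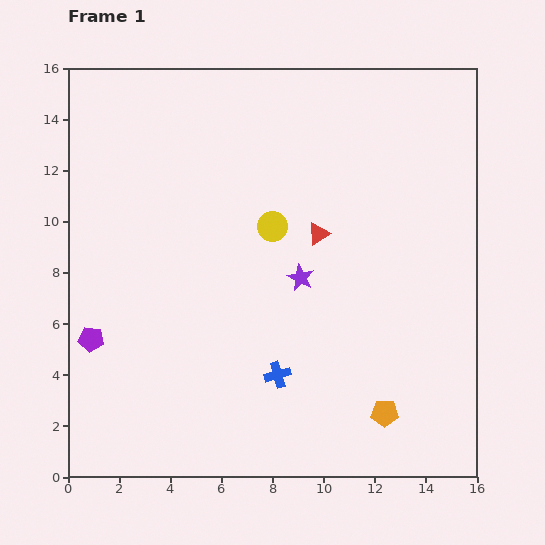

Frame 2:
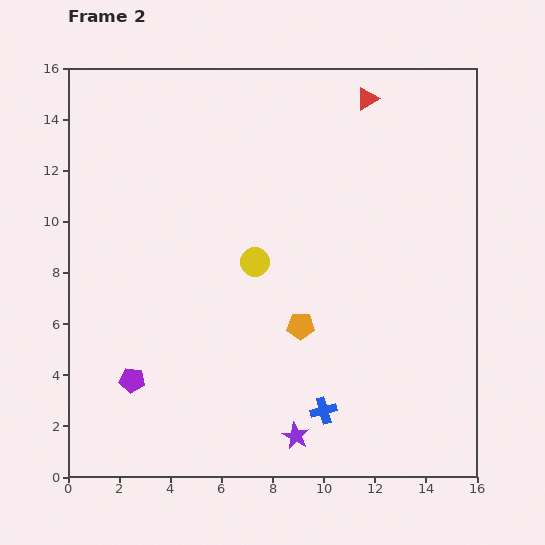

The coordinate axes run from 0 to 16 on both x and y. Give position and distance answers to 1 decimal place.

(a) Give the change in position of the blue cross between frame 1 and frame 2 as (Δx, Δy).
(1.8, -1.4)

The blue cross was at (8.2, 4.0) in frame 1 and (10.0, 2.6) in frame 2.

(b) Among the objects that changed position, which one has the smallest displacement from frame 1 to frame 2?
the yellow circle

(moved 1.6)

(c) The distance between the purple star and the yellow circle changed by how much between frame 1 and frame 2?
+4.7

Distance in frame 1: 2.3. Distance in frame 2: 7.0.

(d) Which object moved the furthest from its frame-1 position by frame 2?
the purple star

(moved 6.2; next 5.6)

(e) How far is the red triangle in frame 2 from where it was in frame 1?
5.6

The red triangle moved from (9.8, 9.5) to (11.7, 14.8), a distance of √(1.9² + 5.3²) ≈ 5.6.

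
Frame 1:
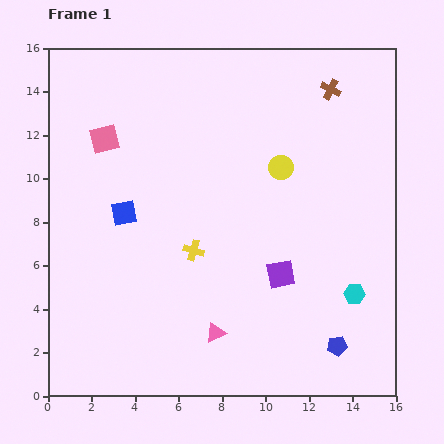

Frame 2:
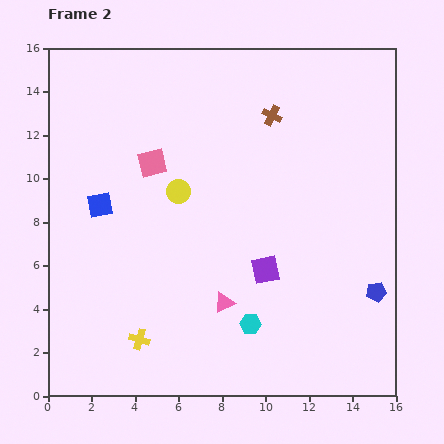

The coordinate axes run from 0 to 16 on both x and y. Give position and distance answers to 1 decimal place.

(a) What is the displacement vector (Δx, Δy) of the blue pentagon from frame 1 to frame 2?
(1.8, 2.5)

The blue pentagon was at (13.3, 2.3) in frame 1 and (15.1, 4.8) in frame 2.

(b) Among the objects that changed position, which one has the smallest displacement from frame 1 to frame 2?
the purple square

(moved 0.7)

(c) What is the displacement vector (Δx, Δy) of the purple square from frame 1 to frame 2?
(-0.7, 0.2)

The purple square was at (10.7, 5.6) in frame 1 and (10.0, 5.8) in frame 2.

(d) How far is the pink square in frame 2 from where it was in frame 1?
2.5

The pink square moved from (2.6, 11.8) to (4.8, 10.7), a distance of √(2.2² + 1.1²) ≈ 2.5.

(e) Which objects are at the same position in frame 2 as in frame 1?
none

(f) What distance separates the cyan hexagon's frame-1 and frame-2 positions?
5.0

The cyan hexagon moved from (14.1, 4.7) to (9.3, 3.3), a distance of √(4.8² + 1.4²) ≈ 5.0.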